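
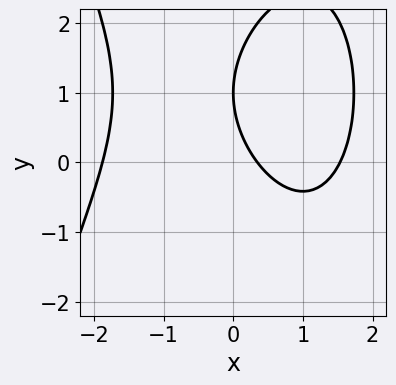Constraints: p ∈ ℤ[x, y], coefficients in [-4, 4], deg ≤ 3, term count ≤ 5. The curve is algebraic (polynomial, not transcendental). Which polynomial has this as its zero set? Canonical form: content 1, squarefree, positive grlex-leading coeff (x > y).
x^3 + y^2 - 3*x - 2*y + 1

(a) Degree: a generic line meets the curve in up to 3 points, so deg p = 3.
(b) Reading off the gridlines: it meets the y-axis at y = 1 (among the integer gridlines).
(c) Solving for integer coefficients yields p as stated.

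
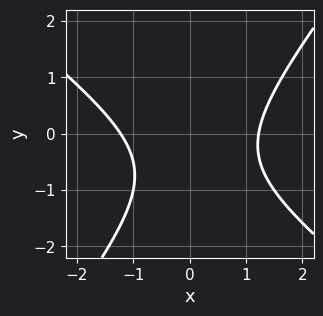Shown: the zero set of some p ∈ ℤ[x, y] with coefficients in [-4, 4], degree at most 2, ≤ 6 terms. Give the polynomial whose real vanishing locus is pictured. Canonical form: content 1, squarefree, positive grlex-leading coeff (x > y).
The degree is 2 — a generic line meets the curve in up to 2 points.
Reading off the gridlines: the curve avoids every integer y-axis point in the box.
Together with the visible shape, these determine p as stated.

2*x^2 + x*y - 2*y^2 - 2*y - 3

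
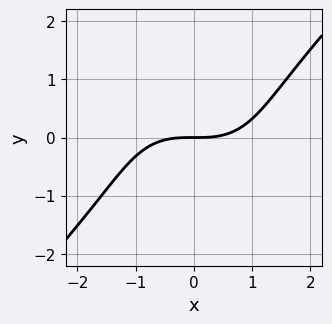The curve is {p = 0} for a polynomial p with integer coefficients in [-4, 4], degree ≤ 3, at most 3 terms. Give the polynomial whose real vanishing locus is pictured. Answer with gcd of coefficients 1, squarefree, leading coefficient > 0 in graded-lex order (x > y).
(a) Degree: the shape is more complex than any degree-2 curve, so deg p = 3.
(b) From the axis intercepts and sections: it meets the x-axis at x = 0 (among the integer gridlines); it crosses the y-axis at the gridline y = 0.
(c) Fitting integer coefficients to these (and the overall shape) gives p.

x^3 - y^3 - 3*y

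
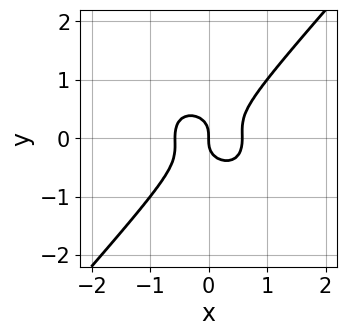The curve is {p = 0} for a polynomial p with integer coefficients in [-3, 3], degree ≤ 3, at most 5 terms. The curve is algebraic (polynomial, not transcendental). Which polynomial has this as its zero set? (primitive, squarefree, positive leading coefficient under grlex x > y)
First, the degree is 3 — a generic line meets the curve in up to 3 points.
Next, from the axis intercepts and sections: it meets the x-axis at x = 0 (among the integer gridlines); it crosses the y-axis at the gridline y = 0.
Finally, putting this together gives p.

3*x^3 + x*y^2 - 3*y^3 - x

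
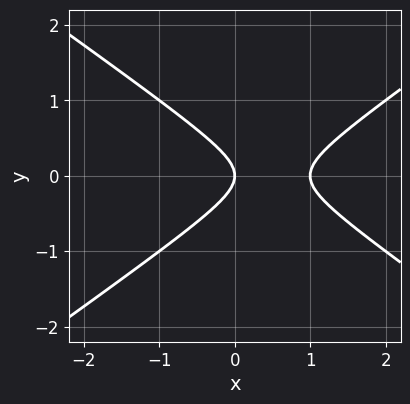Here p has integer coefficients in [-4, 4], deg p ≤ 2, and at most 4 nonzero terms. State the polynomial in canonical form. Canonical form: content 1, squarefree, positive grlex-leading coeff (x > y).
x^2 - 2*y^2 - x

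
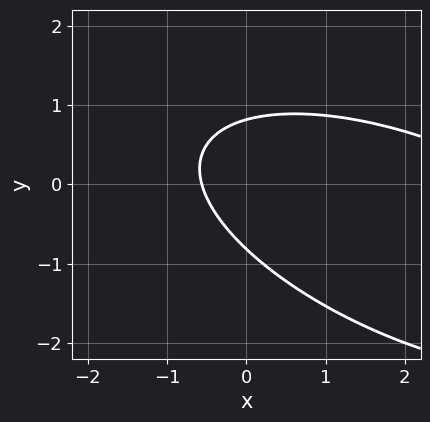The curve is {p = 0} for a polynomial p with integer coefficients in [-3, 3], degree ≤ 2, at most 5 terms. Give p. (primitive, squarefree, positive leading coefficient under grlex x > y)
x^2 + 2*x*y + 3*y^2 - 3*x - 2

First, deg p = 2.
Finally, the integer polynomial consistent with all of this is the stated p.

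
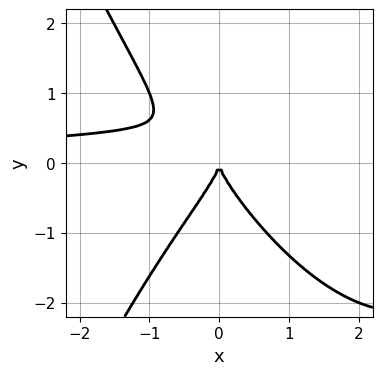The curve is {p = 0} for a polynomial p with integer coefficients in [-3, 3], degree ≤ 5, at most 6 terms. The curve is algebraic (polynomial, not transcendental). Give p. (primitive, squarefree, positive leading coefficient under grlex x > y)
The degree is 4 — a generic line meets the curve in up to 4 points.
Checking where it meets the axes: one x-axis crossing is at x = 0; it crosses the y-axis at the gridline y = 0.
Solving for integer coefficients yields p as stated.

x^3*y - 3*x^2*y + 2*y^3 + 2*x^2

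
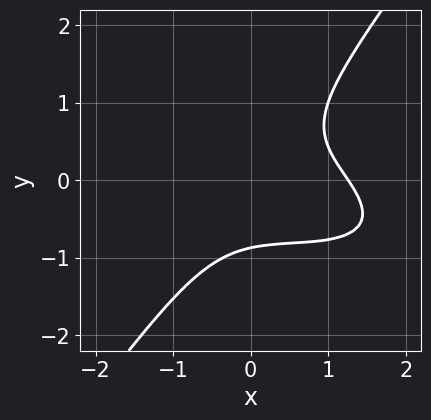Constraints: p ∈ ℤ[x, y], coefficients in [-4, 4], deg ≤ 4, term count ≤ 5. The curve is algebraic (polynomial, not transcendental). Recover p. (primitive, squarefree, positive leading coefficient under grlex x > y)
x^3 + 2*x^2*y + 2*x*y^2 - 3*y^3 - 2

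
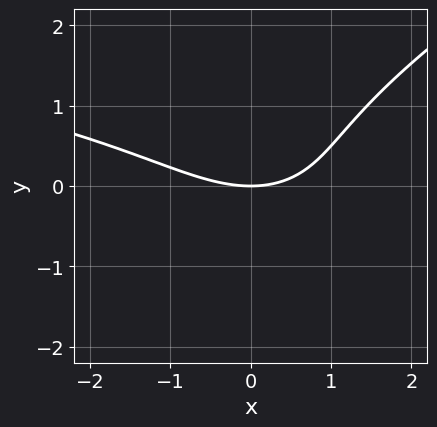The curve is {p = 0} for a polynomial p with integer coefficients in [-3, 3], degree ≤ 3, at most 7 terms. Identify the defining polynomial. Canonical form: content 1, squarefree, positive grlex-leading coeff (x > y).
(a) The degree is 3 — a generic line meets the curve in up to 3 points.
(b) From the visible intercepts: one x-axis crossing is at x = 0; it crosses the y-axis at the gridline y = 0.
(c) Solving for integer coefficients yields p as stated.

x*y^2 - 2*y^3 + x^2 + x*y - 3*y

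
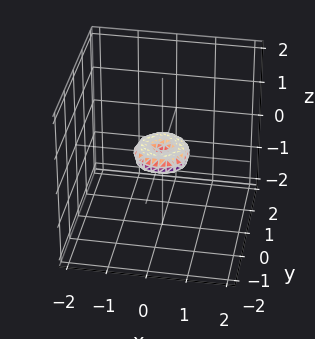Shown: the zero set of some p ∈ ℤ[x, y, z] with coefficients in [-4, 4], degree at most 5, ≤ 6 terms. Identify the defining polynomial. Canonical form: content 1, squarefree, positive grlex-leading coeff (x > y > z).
The degree is 4 — the shape is more complex than any degree-3 surface.
Symmetry: the z-axis is an axis of rotation, so x and y enter only as x² + y².
Reading off the gridlines: it crosses the x-axis at the gridline x = 0; it meets the z-axis at z = 0 (among the integer gridlines).
Assembling these constraints gives the stated polynomial.

2*x^4 + 4*x^2*y^2 + 2*y^4 - x^2 - y^2 + 2*z^2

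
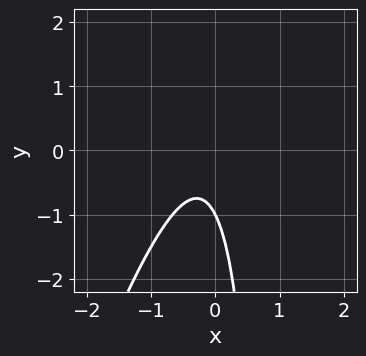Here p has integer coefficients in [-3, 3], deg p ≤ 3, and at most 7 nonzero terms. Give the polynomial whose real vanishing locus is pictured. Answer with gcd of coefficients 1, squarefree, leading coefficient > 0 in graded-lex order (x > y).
3*x^2 - x*y + x + y + 1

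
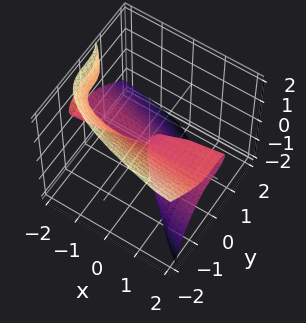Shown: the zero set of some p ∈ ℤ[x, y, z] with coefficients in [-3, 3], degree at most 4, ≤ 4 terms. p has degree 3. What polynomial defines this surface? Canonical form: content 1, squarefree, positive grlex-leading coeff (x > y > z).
3*x*z^2 + 3*y^3 + 2*z^3 - 2*x*z

(a) Degree: the shape is more complex than any degree-2 surface, so deg p = 3.
(b) Against the integer gridlines: it meets the z-axis at z = 0 (among the integer gridlines); one y-axis crossing is at y = 0; the visible x-axis segment lies entirely on the surface.
(c) These observations pin down the coefficients.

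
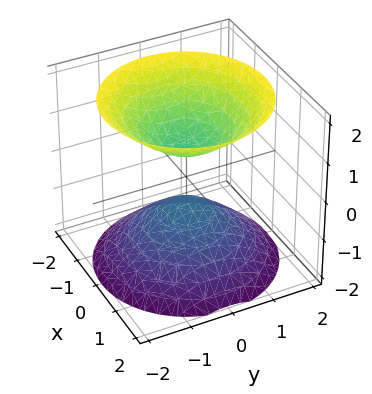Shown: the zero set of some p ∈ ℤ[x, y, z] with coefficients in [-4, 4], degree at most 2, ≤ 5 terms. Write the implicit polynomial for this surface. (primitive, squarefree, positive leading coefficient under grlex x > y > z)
2*x^2 + 2*y^2 - 2*z^2 + 1

First, there are 2 components. They look like related sheets of one shape, so recover p as a whole.
Next, the degree is 2 — no degree-1 surface has this shape.
Then, symmetry: the surface is invariant under rotation about z: p = q(x² + y², z).
Then, against the integer gridlines: the surface avoids every integer y-axis point in the box; a circular section at z = 2 has radius between 1 and 2.
Finally, these observations pin down the coefficients.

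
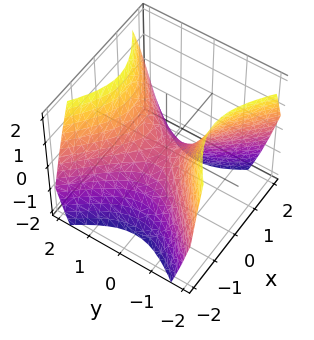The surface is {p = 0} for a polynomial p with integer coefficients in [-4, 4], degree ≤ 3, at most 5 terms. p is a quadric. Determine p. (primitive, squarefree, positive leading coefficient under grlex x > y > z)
x^2 - y^2 + z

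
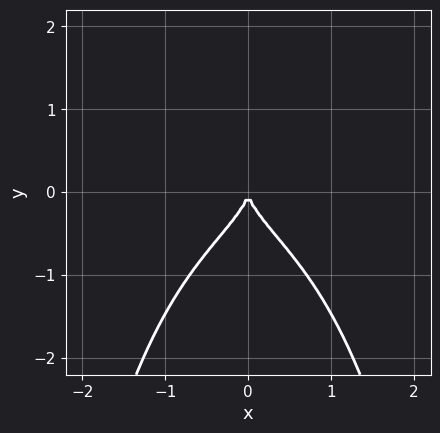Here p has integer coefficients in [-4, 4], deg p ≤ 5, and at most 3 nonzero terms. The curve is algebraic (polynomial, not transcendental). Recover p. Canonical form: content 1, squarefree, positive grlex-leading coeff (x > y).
(a) deg p = 4.
(b) Symmetries: it's symmetric under x → −x, forcing even powers of x.
(c) Reading off the gridlines: it meets the y-axis at y = 0 (among the integer gridlines); it meets the x-axis at x = 0 (among the integer gridlines).
(d) Solving for integer coefficients yields p as stated.

x^2*y^2 + y^3 + x^2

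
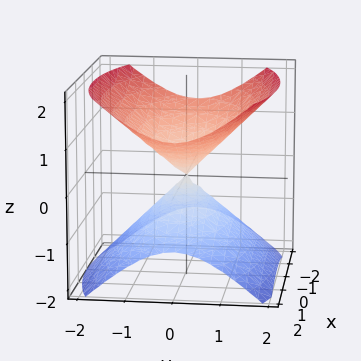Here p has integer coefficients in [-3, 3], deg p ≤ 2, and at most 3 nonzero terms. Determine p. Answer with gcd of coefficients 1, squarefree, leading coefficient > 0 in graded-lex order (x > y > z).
x^2 + 3*y^2 - 3*z^2

1. There are 2 components. They look like related sheets of one shape, so recover p as a whole.
2. Degree: two nappes meeting at a single point; a quadric, so deg p = 2.
3. Symmetries: mirror symmetry z ↦ −z ⇒ only even powers of z; mirror symmetry y ↦ −y ⇒ only even powers of y; the x ↦ −x reflection is a symmetry, so x appears only in even powers.
4. From the axis intercepts and sections: one y-axis crossing is at y = 0; it meets the x-axis at x = 0 (among the integer gridlines); one z-axis crossing is at z = 0.
5. These observations pin down the coefficients.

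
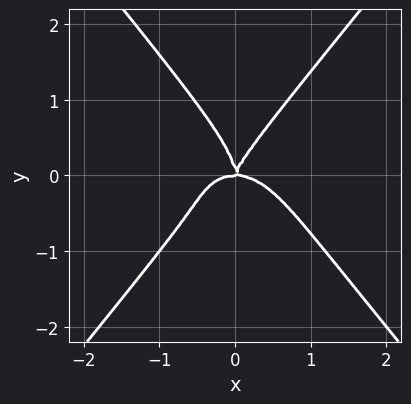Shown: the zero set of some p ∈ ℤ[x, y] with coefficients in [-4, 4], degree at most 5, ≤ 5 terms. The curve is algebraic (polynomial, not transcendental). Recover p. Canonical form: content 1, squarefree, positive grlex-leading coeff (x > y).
3*x^4 + x^2*y^2 - 2*y^4 + 3*x^2*y - x*y^2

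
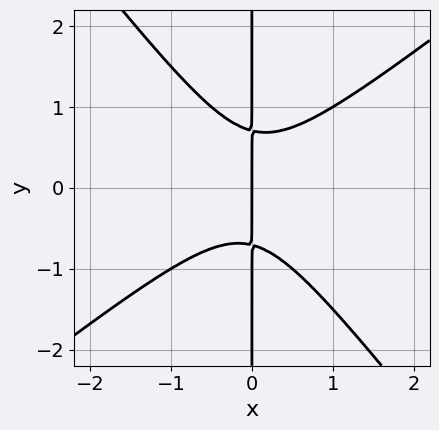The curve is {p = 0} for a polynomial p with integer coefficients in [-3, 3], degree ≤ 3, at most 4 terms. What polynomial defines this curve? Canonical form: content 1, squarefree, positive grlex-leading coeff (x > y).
2*x^3 - x^2*y - 2*x*y^2 + x

1. Degree: no degree-2 curve has this shape, so deg p = 3.
2. Reading off the gridlines: it crosses the x-axis at the gridline x = 0; the visible y-axis segment lies entirely on the curve.
3. Fitting integer coefficients to these (and the overall shape) gives p.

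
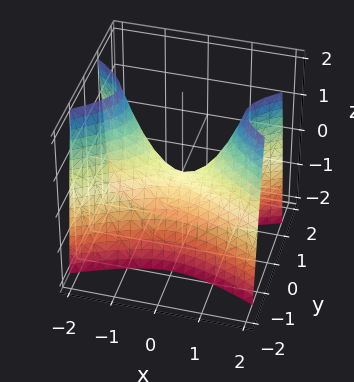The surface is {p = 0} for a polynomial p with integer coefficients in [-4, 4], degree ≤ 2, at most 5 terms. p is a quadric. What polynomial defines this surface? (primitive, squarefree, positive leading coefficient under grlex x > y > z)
First, deg p = 2. A hyperbolic paraboloid; a quadric.
Next, symmetries: mirror symmetry x ↦ −x ⇒ only even powers of x; the y ↦ −y reflection is a symmetry, so y appears only in even powers.
Next, observable constraints: one x-axis crossing is at x = 0; it meets the y-axis at y = 0 (among the integer gridlines); one z-axis crossing is at z = 0.
Finally, these observations pin down the coefficients.

x^2 - 3*y^2 - z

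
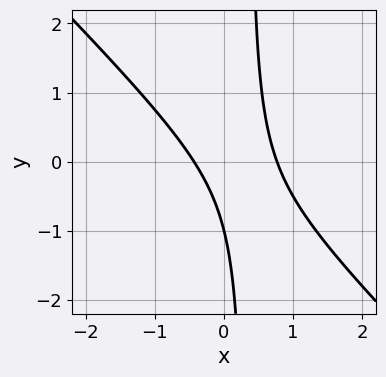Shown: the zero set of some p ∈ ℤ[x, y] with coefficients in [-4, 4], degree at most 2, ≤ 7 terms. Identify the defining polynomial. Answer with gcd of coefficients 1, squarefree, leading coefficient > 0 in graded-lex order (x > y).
1. Degree: the shape is more complex than any degree-1 curve, so deg p = 2.
2. Checking where it meets the axes: it crosses the y-axis at the gridline y = -1.
3. The integer polynomial consistent with all of this is the stated p.

3*x^2 + 3*x*y - x - y - 1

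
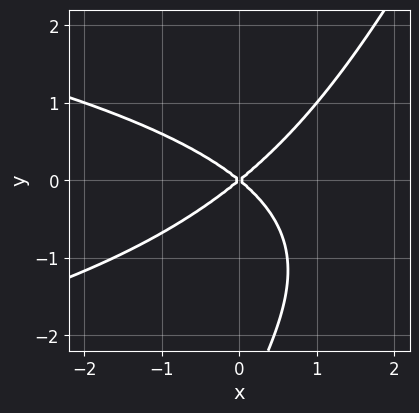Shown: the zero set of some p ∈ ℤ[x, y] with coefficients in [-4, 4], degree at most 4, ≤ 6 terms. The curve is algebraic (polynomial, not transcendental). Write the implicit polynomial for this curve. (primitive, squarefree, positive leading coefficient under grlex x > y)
1. The degree is 3 — no degree-2 curve has this shape.
2. From the axis intercepts and sections: one x-axis crossing is at x = 0; it meets the y-axis at y = 0 (among the integer gridlines).
3. The integer polynomial consistent with all of this is the stated p.

2*x*y^2 - y^3 + 2*x^2 - 3*y^2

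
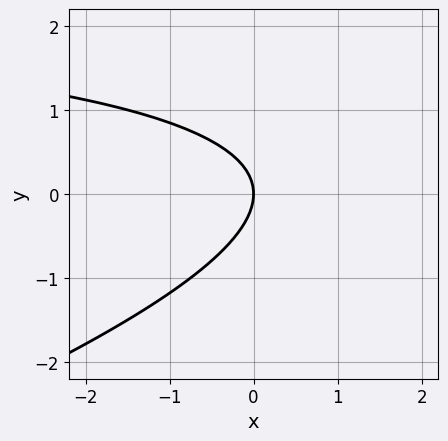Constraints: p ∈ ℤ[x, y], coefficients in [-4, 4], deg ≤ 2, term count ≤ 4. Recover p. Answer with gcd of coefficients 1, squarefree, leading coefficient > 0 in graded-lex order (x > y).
The degree is 2 — the shape is more complex than any degree-1 curve.
Against the integer gridlines: it crosses the x-axis at the gridline x = 0; it crosses the y-axis at the gridline y = 0.
These observations pin down the coefficients.

x*y - 3*y^2 - 3*x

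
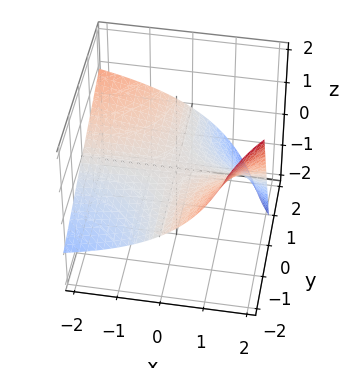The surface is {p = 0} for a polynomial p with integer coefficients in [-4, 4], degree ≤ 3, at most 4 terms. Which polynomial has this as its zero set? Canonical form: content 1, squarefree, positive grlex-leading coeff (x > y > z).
x*y - x*z + 3*z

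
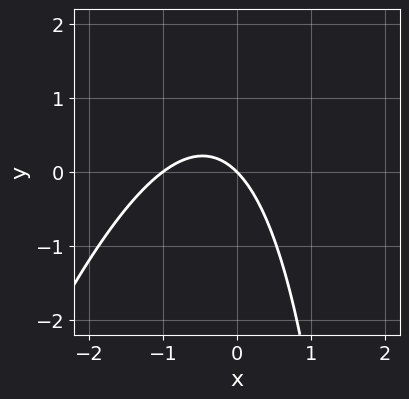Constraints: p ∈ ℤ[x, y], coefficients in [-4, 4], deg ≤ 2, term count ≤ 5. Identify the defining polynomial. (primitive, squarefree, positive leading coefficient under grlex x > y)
3*x^2 - x*y + 3*x + 3*y

1. Degree: the shape is more complex than any degree-1 curve, so deg p = 2.
2. From the visible intercepts: one y-axis crossing is at y = 0; the x-axis gridline crossings are at x ∈ {-1, 0}.
3. Assembling these constraints gives the stated polynomial.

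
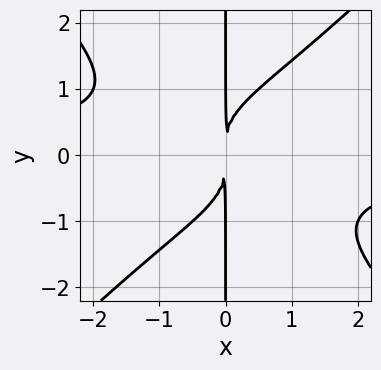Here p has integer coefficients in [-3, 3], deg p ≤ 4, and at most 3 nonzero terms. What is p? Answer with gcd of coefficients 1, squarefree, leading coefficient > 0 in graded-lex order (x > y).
2*x^3*y - 2*x*y^3 + 3*x^2

deg p = 4. The shape is more complex than any degree-3 curve.
Reading off the gridlines: every point of the y-axis in the box is on the curve.
The integer polynomial consistent with all of this is the stated p.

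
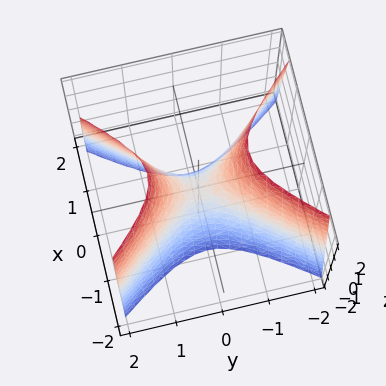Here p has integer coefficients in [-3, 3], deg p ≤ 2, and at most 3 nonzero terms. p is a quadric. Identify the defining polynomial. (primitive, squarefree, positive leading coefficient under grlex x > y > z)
Degree: a hyperbolic paraboloid; a quadric, so deg p = 2.
Symmetries: it's symmetric under y → −y, forcing even powers of y; the x ↦ −x reflection is a symmetry, so x appears only in even powers.
Against the integer gridlines: it meets the y-axis at y = 0 (among the integer gridlines); it crosses the x-axis at the gridline x = 0; it crosses the z-axis at the gridline z = 0.
The integer polynomial consistent with all of this is the stated p.

3*x^2 - 2*y^2 + z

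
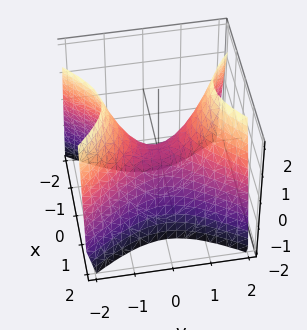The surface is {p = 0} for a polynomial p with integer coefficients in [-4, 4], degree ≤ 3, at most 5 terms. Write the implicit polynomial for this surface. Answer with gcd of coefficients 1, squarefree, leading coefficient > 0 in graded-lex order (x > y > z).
(a) The degree is 2 — a saddle surface; a quadric.
(b) Symmetries: the y ↦ −y reflection is a symmetry, so y appears only in even powers; it's symmetric under x → −x, forcing even powers of x.
(c) Checking where it meets the axes: one z-axis crossing is at z = 0; it meets the y-axis at y = 0 (among the integer gridlines); one x-axis crossing is at x = 0.
(d) Matching integer coefficients to the picture gives p.

3*x^2 - 2*y^2 + 2*z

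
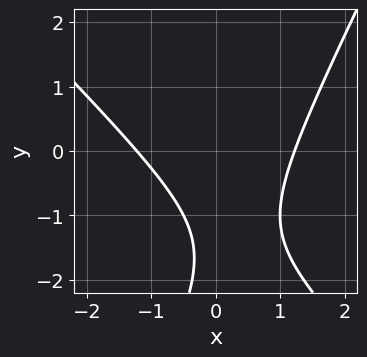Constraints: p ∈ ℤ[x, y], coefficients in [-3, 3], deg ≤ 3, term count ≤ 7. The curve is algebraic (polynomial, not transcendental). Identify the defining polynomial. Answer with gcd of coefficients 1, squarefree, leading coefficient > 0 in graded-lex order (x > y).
2*x^2 + x*y - y^2 - 3*y - 3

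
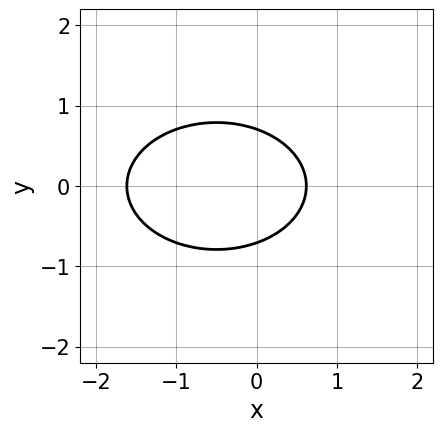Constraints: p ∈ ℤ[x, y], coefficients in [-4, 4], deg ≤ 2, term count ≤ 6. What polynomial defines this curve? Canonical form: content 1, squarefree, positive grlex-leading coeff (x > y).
x^2 + 2*y^2 + x - 1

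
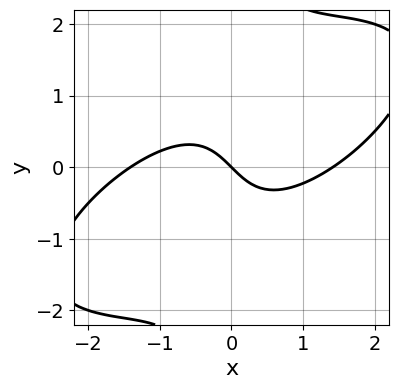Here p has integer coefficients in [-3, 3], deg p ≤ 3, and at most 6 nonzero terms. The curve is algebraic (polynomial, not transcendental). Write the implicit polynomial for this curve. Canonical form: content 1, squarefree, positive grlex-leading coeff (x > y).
x^3 - 2*x^2*y + 2*x*y^2 - 2*x - 2*y

The degree is 3 — a generic line meets the curve in up to 3 points.
From the axis intercepts and sections: it crosses the y-axis at the gridline y = 0; it crosses the x-axis at the gridline x = 0.
These observations pin down the coefficients.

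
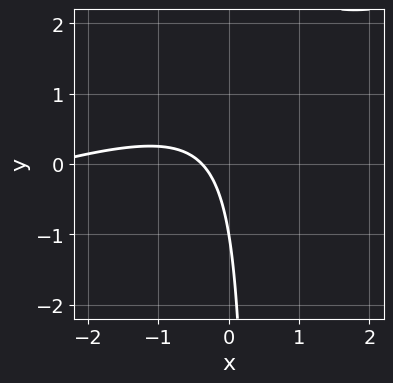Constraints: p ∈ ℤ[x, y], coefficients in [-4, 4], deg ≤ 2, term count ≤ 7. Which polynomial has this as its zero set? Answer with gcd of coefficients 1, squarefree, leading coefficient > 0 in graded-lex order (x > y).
The degree is 2 — the shape is more complex than any degree-1 curve.
Reading off the gridlines: one y-axis crossing is at y = -1.
Putting this together gives p.

x^2 - 3*x*y + 3*x + y + 1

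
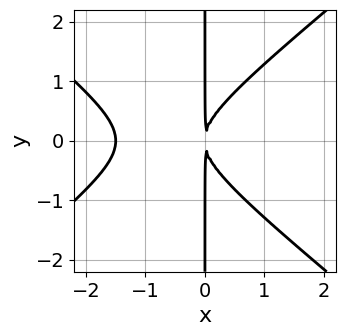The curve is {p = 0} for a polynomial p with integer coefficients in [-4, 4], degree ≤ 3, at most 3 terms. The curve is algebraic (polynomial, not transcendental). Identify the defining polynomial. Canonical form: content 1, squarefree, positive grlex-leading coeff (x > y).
First, the degree is 3 — a generic line meets the curve in up to 3 points.
Then, symmetries: mirror symmetry y ↦ −y ⇒ only even powers of y.
Then, observable constraints: the visible y-axis segment lies entirely on the curve.
Finally, putting this together gives p.

2*x^3 - 3*x*y^2 + 3*x^2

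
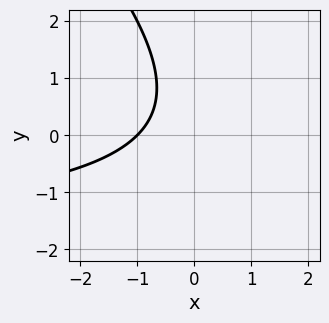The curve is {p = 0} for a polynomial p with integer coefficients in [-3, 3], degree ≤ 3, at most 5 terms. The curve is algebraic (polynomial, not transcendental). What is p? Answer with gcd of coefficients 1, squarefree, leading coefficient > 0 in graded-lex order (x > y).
1. Degree: the shape is more complex than any degree-1 curve, so deg p = 2.
2. Observable constraints: it misses every integer gridline on the y-axis; it crosses the x-axis at the gridline x = -1.
3. Assembling these constraints gives the stated polynomial.

x*y + y^2 + 2*x - y + 2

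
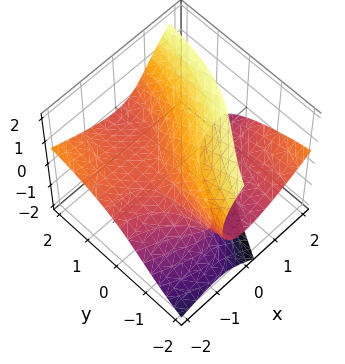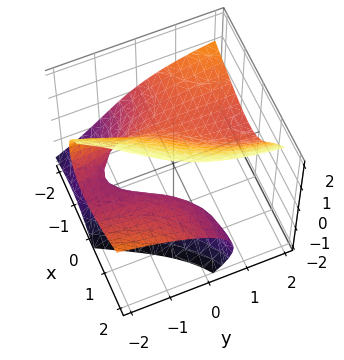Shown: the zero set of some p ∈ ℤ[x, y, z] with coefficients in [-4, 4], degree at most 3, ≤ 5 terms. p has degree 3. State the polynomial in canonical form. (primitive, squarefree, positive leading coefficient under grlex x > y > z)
x^2*y - z^3 + 3*x*z - 2*y*z + 1

First, degree: the shape is more complex than any degree-2 surface, so deg p = 3.
Next, against the integer gridlines: no y-intercept at any integer in the box; the surface avoids every integer x-axis point in the box.
Finally, the integer polynomial consistent with all of this is the stated p. Check: (0, 0, 1) on the z-axis lies on the surface, and p(0, 0, 1) = 0. ✓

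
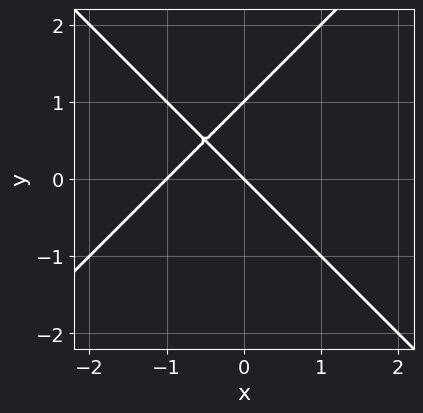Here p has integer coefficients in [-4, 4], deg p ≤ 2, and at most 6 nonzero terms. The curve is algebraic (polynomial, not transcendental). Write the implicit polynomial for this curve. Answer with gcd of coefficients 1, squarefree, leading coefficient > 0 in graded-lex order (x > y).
x^2 - y^2 + x + y

1. Degree: the shape is more complex than any degree-1 curve, so deg p = 2.
2. From the axis intercepts and sections: among the integer gridlines, it crosses the x-axis at x ∈ {-1, 0}; among the integer gridlines, it crosses the y-axis at y ∈ {0, 1}.
3. Solving for integer coefficients yields p as stated.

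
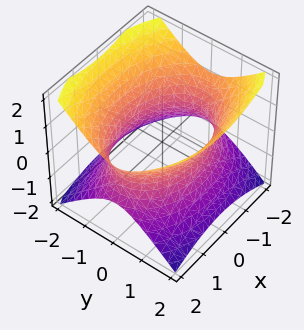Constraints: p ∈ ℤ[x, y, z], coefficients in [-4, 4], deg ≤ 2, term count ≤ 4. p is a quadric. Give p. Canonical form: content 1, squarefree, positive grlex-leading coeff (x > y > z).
x^2 + 2*y^2 - 2*z^2 - 3

First, deg p = 2. One connected sheet with a waist; a quadric.
Next, symmetries: the x ↦ −x reflection is a symmetry, so x appears only in even powers; mirror symmetry y ↦ −y ⇒ only even powers of y; it's symmetric under z → −z, forcing even powers of z.
Then, against the integer gridlines: the surface avoids every integer z-axis point in the box.
Finally, solving for integer coefficients yields p as stated.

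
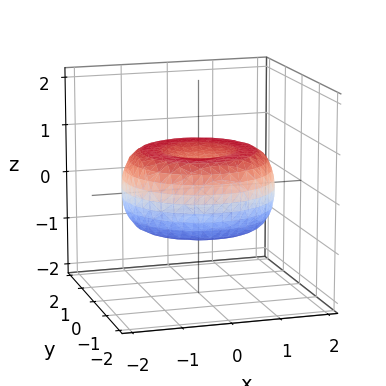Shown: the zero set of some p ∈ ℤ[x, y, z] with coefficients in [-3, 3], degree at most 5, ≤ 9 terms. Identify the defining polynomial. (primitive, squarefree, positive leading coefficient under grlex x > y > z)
deg p = 4.
By symmetry, every cross-section ⟂ z is a circle, so x, y appear only via x² + y².
From the axis intercepts and sections: a circular section at z = 0 has radius between 1 and 2.
Fitting integer coefficients to these (and the overall shape) gives p.

x^4 + 2*x^2*y^2 + y^4 - 2*x^2 - 2*y^2 + 3*z^2 - 1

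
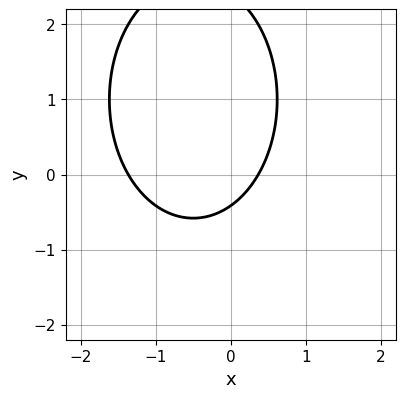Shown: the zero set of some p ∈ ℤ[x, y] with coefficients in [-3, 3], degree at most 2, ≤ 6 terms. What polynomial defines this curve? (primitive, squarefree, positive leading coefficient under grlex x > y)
2*x^2 + y^2 + 2*x - 2*y - 1

First, deg p = 2.
Finally, matching integer coefficients to the picture gives p.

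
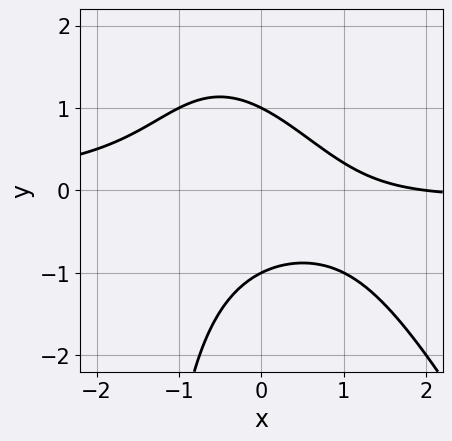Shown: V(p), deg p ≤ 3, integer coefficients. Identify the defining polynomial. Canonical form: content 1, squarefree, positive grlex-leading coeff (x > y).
2*x^2*y + x*y^2 + 2*y^2 + x - 2

1. deg p = 3. The shape is more complex than any degree-2 curve.
2. Reading off the gridlines: it crosses the x-axis at the gridline x = 2; among the integer gridlines, it crosses the y-axis at y ∈ {-1, 1}.
3. Assembling these constraints gives the stated polynomial.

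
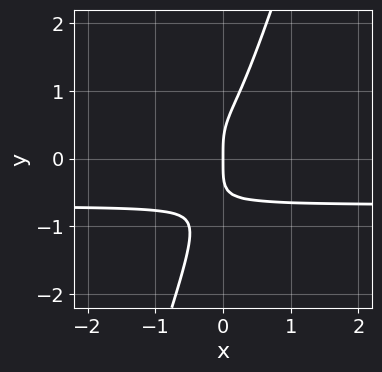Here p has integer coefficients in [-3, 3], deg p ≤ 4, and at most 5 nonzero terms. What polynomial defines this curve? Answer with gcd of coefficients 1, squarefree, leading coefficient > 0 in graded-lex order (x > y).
3*x*y^3 - y^4 + x

1. Degree: the shape is more complex than any degree-3 curve, so deg p = 4.
2. From the axis intercepts and sections: one y-axis crossing is at y = 0; it meets the x-axis at x = 0 (among the integer gridlines).
3. Putting this together gives p.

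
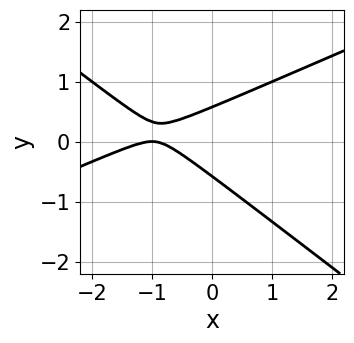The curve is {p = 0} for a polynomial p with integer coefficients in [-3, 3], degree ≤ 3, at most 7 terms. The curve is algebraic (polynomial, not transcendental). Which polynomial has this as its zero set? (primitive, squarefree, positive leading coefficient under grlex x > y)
1. deg p = 2.
2. Against the integer gridlines: it crosses the x-axis at the gridline x = -1.
3. Solving for integer coefficients yields p as stated.

x^2 - x*y - 3*y^2 + 2*x + 1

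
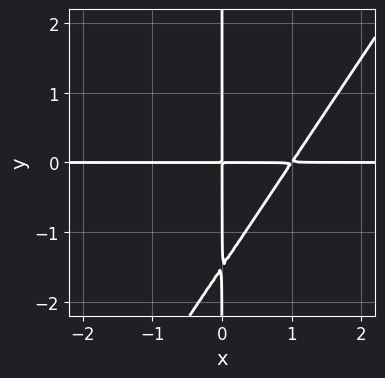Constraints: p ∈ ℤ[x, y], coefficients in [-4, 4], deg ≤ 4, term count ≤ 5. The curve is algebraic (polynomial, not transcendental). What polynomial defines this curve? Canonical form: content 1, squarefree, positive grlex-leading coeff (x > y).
3*x^2*y - 2*x*y^2 - 3*x*y

First, deg p = 3. The shape is more complex than any degree-2 curve.
Then, reading off the gridlines: every point of the x-axis in the box is on the curve; every point of the y-axis in the box is on the curve.
Finally, solving for integer coefficients yields p as stated.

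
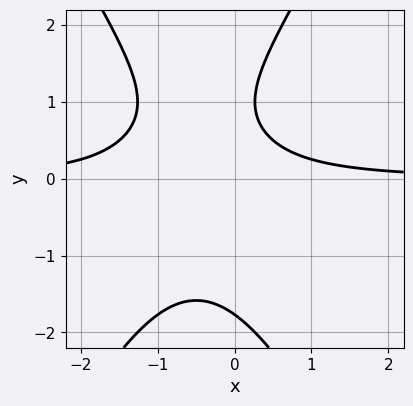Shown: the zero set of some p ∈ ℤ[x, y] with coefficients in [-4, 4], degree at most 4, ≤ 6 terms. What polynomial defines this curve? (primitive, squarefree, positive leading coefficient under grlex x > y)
1. The degree is 3 — the shape is more complex than any degree-2 curve.
2. Observable constraints: the curve avoids every integer x-axis point in the box.
3. Matching integer coefficients to the picture gives p.

3*x^2*y - y^3 + 3*x*y + 2*y - 2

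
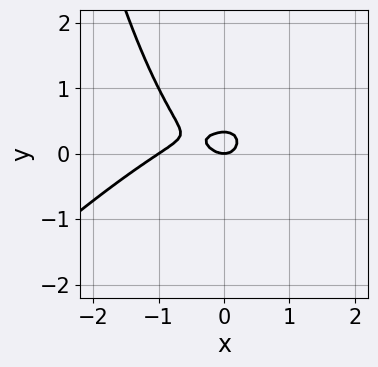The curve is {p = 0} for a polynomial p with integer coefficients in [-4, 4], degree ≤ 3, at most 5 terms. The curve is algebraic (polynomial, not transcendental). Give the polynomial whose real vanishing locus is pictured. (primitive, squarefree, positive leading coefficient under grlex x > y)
2*x^3 - 2*x^2*y + 2*x^2 + 3*y^2 - y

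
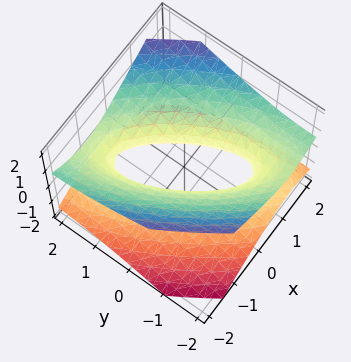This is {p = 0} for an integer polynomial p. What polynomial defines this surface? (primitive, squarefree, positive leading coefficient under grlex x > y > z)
First, the degree is 2 — no degree-1 surface has this shape.
Then, from the visible intercepts: it misses every integer gridline on the z-axis; the y-axis gridline crossings are at y ∈ {-1, 1}.
Finally, these observations pin down the coefficients.

2*x^2 + 2*x*y + y^2 - 3*z^2 - 1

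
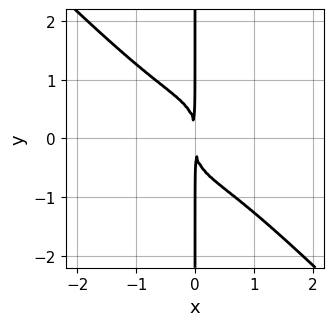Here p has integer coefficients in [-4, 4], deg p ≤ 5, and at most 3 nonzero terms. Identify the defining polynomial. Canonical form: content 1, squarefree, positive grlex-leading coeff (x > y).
x^4 + x*y^3 + x^2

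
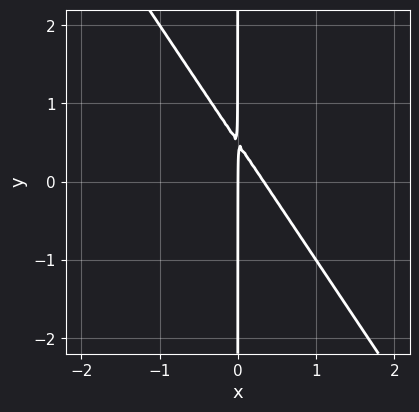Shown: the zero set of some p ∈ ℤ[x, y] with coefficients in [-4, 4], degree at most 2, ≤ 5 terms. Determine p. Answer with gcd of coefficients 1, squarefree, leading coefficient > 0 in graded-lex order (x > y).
3*x^2 + 2*x*y - x

1. deg p = 2.
2. From the visible intercepts: it meets the x-axis at x = 0 (among the integer gridlines); the visible y-axis segment lies entirely on the curve.
3. Matching integer coefficients to the picture gives p.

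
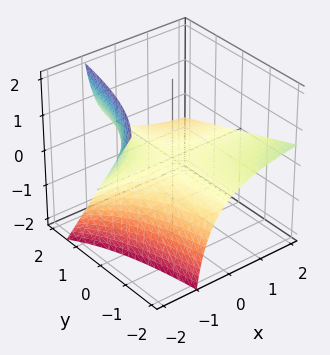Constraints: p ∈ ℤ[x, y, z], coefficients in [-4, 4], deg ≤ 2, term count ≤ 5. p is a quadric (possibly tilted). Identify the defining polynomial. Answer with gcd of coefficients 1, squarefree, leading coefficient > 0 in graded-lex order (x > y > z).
x*y + 2*x*z + 3*z

First, the degree is 2 — a generic line meets the surface in up to 2 points.
Next, reading off the gridlines: every point of the y-axis in the box is on the surface; the visible x-axis segment lies entirely on the surface; one z-axis crossing is at z = 0.
Finally, the integer polynomial consistent with all of this is the stated p.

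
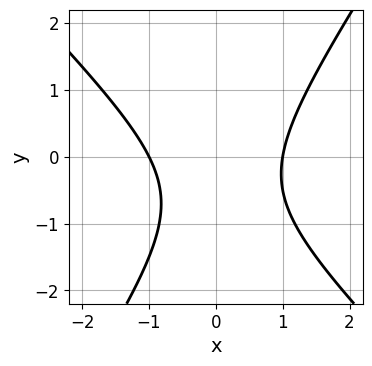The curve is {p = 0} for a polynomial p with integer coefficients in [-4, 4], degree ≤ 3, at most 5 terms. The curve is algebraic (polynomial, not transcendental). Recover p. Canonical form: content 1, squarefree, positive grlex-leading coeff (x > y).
3*x^2 + x*y - 2*y^2 - 2*y - 3

(a) deg p = 2. The shape is more complex than any degree-1 curve.
(b) Observable constraints: the x-axis gridline crossings are at x ∈ {-1, 1}; the curve avoids every integer y-axis point in the box.
(c) Together with the visible shape, these determine p as stated.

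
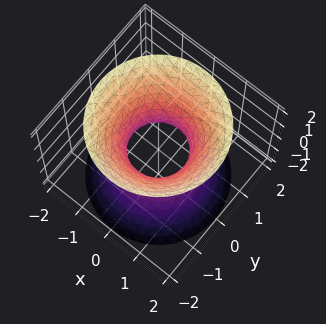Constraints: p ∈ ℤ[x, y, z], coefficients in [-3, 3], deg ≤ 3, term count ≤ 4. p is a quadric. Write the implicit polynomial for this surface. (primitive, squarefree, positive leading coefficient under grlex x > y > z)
Degree: one connected sheet with a waist; a quadric, so deg p = 2.
Symmetries: the z ↦ −z reflection is a symmetry, so z appears only in even powers; the surface is invariant under rotation about z: p = q(x² + y², z).
From the axis intercepts and sections: a circular section at z = 0 has radius between 0 and 1; no z-intercept at any integer in the box.
These observations pin down the coefficients.

3*x^2 + 3*y^2 - 2*z^2 - 2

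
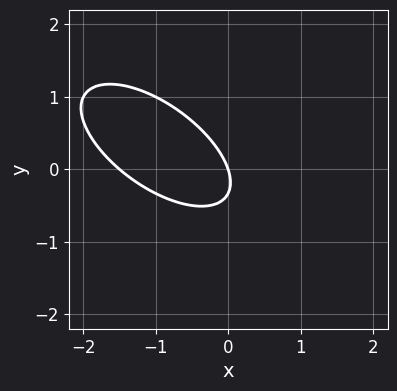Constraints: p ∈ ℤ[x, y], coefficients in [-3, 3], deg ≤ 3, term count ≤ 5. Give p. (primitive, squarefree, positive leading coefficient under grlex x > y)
The degree is 2 — a generic line meets the curve in up to 2 points.
Observable constraints: it meets the x-axis at x = 0 (among the integer gridlines); it meets the y-axis at y = 0 (among the integer gridlines).
Together with the visible shape, these determine p as stated.

2*x^2 + 3*x*y + 3*y^2 + 3*x + y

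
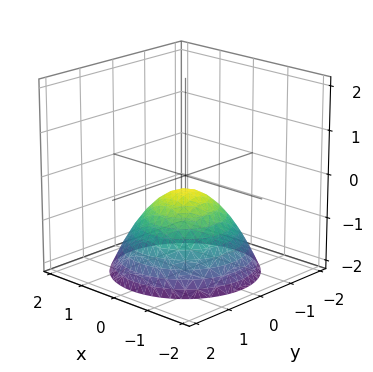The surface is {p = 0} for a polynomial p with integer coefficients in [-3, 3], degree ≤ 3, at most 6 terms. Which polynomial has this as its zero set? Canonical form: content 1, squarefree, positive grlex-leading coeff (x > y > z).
2*x^2 + 2*y^2 + 3*z + 1

(a) Degree: no degree-1 surface has this shape, so deg p = 2.
(b) Symmetries: the z-axis is an axis of rotation, so x and y enter only as x² + y².
(c) From the axis intercepts and sections: no x-intercept at any integer in the box; a circular section at z = -2 has radius between 1 and 2; it misses every integer gridline on the y-axis.
(d) Assembling these constraints gives the stated polynomial.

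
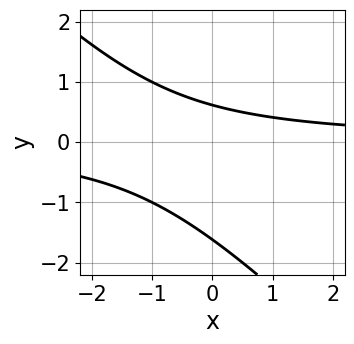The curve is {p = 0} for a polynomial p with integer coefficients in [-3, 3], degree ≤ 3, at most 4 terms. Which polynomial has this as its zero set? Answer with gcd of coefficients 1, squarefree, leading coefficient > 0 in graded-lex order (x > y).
x*y + y^2 + y - 1

First, the degree is 2 — no degree-1 curve has this shape.
Next, observable constraints: no x-intercept at any integer in the box.
Finally, solving for integer coefficients yields p as stated.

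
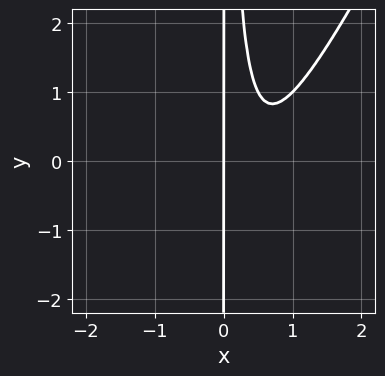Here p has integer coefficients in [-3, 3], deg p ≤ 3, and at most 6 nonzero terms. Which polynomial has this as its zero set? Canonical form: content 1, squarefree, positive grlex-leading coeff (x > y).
2*x^3 - x^2*y - 2*x^2 + x

1. deg p = 3.
2. From the axis intercepts and sections: it crosses the x-axis at the gridline x = 0; the visible y-axis segment lies entirely on the curve.
3. Putting this together gives p.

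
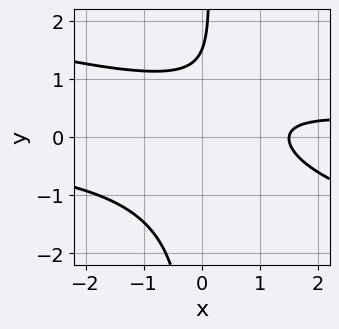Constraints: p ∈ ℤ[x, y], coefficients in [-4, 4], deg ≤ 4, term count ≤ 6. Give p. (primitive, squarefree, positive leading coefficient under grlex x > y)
x^2*y + 3*x*y^2 - 2*x - 2*y + 3

deg p = 3. No degree-2 curve has this shape.
Solving for integer coefficients yields p as stated.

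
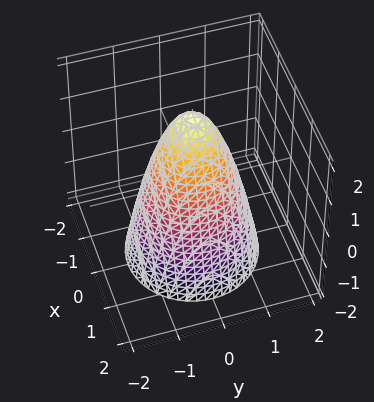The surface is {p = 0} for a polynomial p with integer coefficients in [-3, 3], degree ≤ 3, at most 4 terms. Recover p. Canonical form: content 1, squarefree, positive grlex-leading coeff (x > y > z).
(a) deg p = 2. No degree-1 surface has this shape.
(b) Symmetry: every cross-section ⟂ z is a circle, so x, y appear only via x² + y².
(c) Reading off the gridlines: it meets the z-axis at z = 2 (among the integer gridlines); the y-axis gridline crossings are at y ∈ {-1, 1}; a circular section at z = -2 has radius between 1 and 2.
(d) These observations pin down the coefficients. Check: (1, 0, 0) on the x-axis lies on the surface, and p(1, 0, 0) = 0. ✓

2*x^2 + 2*y^2 + z - 2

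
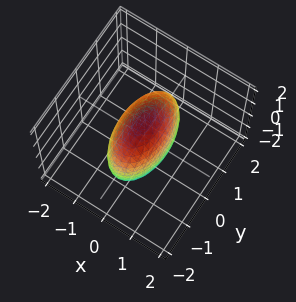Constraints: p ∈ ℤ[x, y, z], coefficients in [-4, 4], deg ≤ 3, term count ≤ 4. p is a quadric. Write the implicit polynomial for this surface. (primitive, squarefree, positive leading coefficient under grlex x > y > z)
1. Degree: bounded and convex; a quadric, so deg p = 2.
2. Symmetries: the z ↦ −z reflection is a symmetry, so z appears only in even powers; mirror symmetry y ↦ −y ⇒ only even powers of y; it's symmetric under x → −x, forcing even powers of x.
3. Assembling these constraints gives the stated polynomial.

3*x^2 + y^2 + z^2 - 2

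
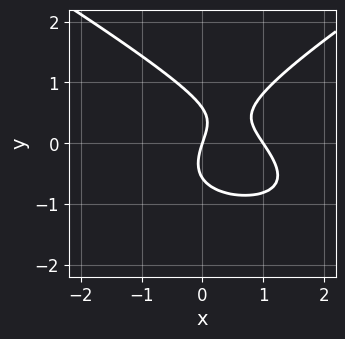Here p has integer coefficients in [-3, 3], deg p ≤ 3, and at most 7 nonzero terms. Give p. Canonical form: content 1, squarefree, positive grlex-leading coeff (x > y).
x^2*y - 3*y^3 + 3*x^2 - 3*x + y

1. deg p = 3. A generic line meets the curve in up to 3 points.
2. Against the integer gridlines: it meets the y-axis at y = 0 (among the integer gridlines); among the integer gridlines, it crosses the x-axis at x ∈ {0, 1}.
3. Together with the visible shape, these determine p as stated.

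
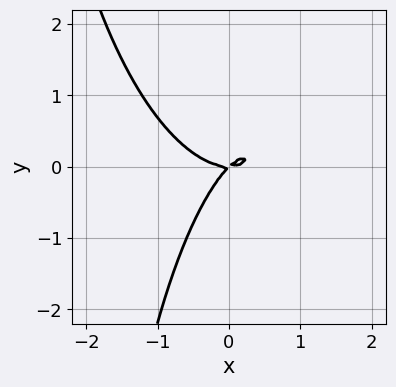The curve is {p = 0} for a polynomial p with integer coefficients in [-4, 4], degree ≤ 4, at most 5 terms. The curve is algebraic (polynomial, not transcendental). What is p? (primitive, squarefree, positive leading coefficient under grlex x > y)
3*x^3 + x*y^2 - 3*x*y + 3*y^2

First, deg p = 3.
Then, reading off the gridlines: one y-axis crossing is at y = 0; it crosses the x-axis at the gridline x = 0.
Finally, matching integer coefficients to the picture gives p.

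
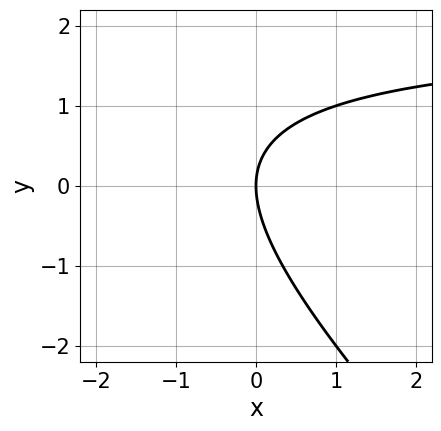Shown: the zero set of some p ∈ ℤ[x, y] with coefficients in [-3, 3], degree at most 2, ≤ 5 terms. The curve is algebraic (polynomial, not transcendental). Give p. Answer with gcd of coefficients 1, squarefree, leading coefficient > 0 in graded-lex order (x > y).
First, degree: no degree-1 curve has this shape, so deg p = 2.
Next, reading off the gridlines: it crosses the x-axis at the gridline x = 0; it meets the y-axis at y = 0 (among the integer gridlines).
Finally, matching integer coefficients to the picture gives p.

x*y + y^2 - 2*x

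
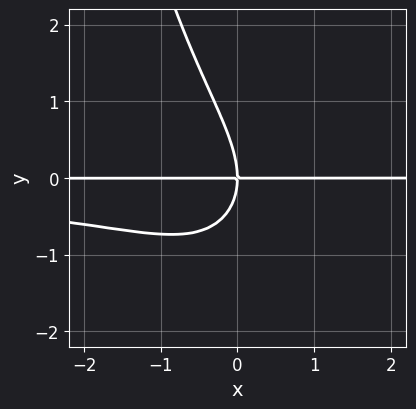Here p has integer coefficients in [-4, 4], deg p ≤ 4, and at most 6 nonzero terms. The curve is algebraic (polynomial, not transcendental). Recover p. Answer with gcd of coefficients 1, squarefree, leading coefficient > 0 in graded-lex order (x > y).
x^2*y^2 - x*y^2 - y^3 - 2*x*y

First, degree: the shape is more complex than any degree-3 curve, so deg p = 4.
Then, checking where it meets the axes: it crosses the y-axis at the gridline y = 0; the visible x-axis segment lies entirely on the curve.
Finally, solving for integer coefficients yields p as stated.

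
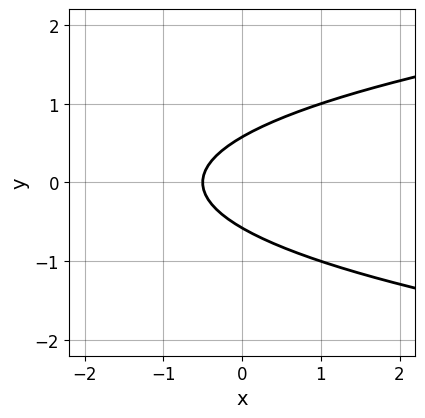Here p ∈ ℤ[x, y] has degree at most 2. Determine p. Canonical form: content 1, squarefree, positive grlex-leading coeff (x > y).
3*y^2 - 2*x - 1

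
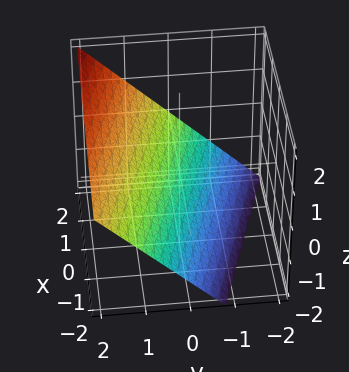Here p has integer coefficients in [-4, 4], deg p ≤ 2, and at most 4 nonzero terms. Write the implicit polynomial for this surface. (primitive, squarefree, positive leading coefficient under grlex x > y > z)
1. The degree is 1 — the surface is flat (a plane).
2. Checking where it meets the axes: one x-axis crossing is at x = 2.
3. Putting this together gives p.

x + 3*y - 3*z - 2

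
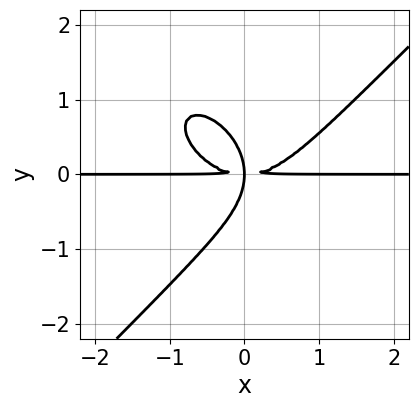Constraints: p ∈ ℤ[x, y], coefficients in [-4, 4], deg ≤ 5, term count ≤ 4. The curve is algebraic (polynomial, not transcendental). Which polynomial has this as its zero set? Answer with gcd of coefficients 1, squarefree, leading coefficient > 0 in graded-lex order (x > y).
(a) The degree is 4 — the shape is more complex than any degree-3 curve.
(b) Checking where it meets the axes: every point of the x-axis in the box is on the curve.
(c) Solving for integer coefficients yields p as stated.

2*x^3*y - 2*y^4 - 3*x*y^2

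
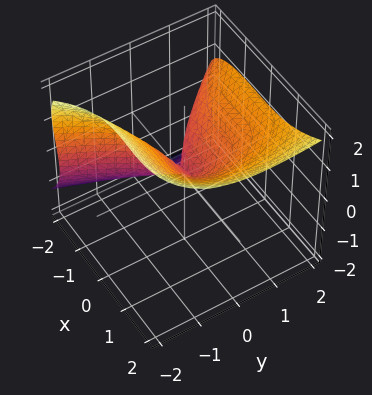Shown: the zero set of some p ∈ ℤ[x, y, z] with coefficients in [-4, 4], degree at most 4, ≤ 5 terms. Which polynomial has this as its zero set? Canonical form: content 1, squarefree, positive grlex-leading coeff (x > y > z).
The degree is 3 — a generic line meets the surface in up to 3 points.
Reading off the gridlines: one x-axis crossing is at x = 0; it meets the z-axis at z = 0 (among the integer gridlines).
Putting this together gives p.

2*x^3 + x^2*y - 3*y*z^2 - 3*z^3 + 3*y^2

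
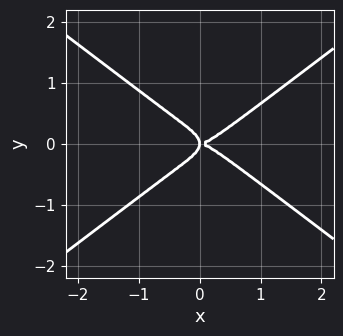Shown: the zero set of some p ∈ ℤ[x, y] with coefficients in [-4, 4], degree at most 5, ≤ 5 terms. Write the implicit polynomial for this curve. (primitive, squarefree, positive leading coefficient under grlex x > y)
x^4 - 3*y^4 - x*y^2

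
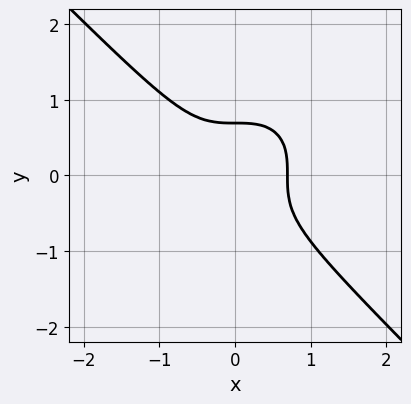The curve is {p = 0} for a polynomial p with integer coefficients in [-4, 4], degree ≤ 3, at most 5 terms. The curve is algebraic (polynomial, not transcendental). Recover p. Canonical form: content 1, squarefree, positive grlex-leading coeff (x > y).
3*x^3 + 3*y^3 - 1

1. Degree: the shape is more complex than any degree-2 curve, so deg p = 3.
2. Putting this together gives p.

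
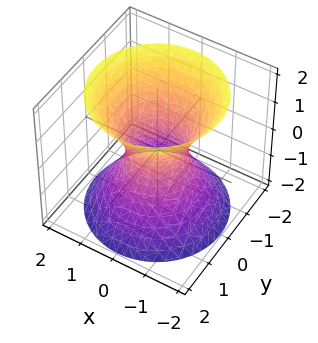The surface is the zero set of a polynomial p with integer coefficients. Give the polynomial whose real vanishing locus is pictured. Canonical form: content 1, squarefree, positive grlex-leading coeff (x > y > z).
3*x^2 + 3*y^2 - 2*z^2 - 2

First, the degree is 2 — the shape is more complex than any degree-1 surface.
Then, symmetries: every cross-section ⟂ z is a circle, so x, y appear only via x² + y².
Next, from the visible intercepts: no z-intercept at any integer in the box; a circular section at z = -1 has radius between 1 and 2.
Finally, fitting integer coefficients to these (and the overall shape) gives p.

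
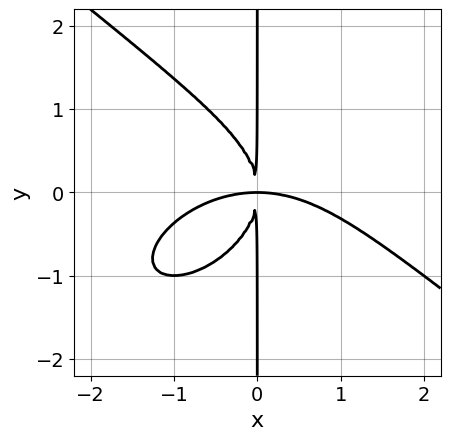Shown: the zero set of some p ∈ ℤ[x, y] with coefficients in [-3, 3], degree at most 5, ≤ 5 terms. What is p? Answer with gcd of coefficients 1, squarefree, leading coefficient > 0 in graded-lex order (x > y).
x^4 + 2*x*y^3 + 3*x^2*y

(a) The degree is 4 — no degree-3 curve has this shape.
(b) Observable constraints: every point of the y-axis in the box is on the curve.
(c) Solving for integer coefficients yields p as stated.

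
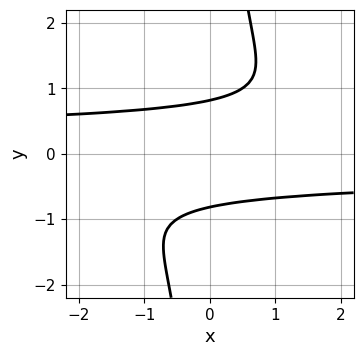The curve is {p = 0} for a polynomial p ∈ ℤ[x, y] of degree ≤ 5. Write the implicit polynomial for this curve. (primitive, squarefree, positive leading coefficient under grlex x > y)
deg p = 4.
Reading off the gridlines: it misses every integer gridline on the x-axis.
Matching integer coefficients to the picture gives p.

2*x*y^3 - 3*y^2 + 2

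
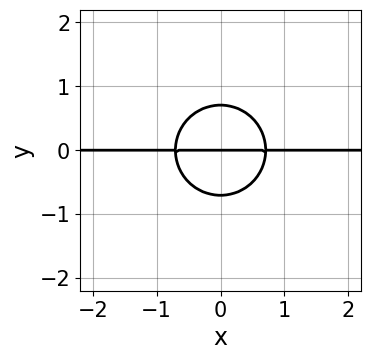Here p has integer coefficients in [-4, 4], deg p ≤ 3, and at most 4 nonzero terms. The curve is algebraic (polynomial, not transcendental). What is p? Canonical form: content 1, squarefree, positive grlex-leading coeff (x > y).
2*x^2*y + 2*y^3 - y

First, deg p = 3. A generic line meets the curve in up to 3 points.
Next, symmetries: it's symmetric under x → −x, forcing even powers of x.
Then, checking where it meets the axes: it crosses the y-axis at the gridline y = 0; every point of the x-axis in the box is on the curve.
Finally, the integer polynomial consistent with all of this is the stated p.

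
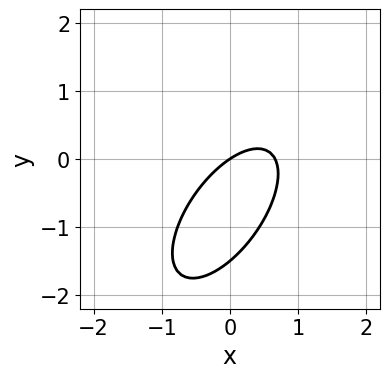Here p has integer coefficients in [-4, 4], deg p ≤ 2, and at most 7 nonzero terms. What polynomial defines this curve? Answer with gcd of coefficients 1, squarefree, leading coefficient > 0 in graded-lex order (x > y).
deg p = 2.
From the visible intercepts: it meets the x-axis at x = 0 (among the integer gridlines); it meets the y-axis at y = 0 (among the integer gridlines).
These observations pin down the coefficients.

3*x^2 - 3*x*y + 2*y^2 - 2*x + 3*y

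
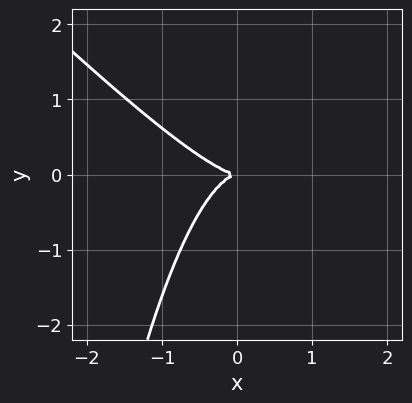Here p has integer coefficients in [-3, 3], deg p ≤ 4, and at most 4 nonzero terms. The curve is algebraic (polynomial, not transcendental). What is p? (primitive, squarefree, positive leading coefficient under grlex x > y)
The degree is 3 — the shape is more complex than any degree-2 curve.
From the axis intercepts and sections: one y-axis crossing is at y = 0; it crosses the x-axis at the gridline x = 0.
The integer polynomial consistent with all of this is the stated p.

x^3 + x^2*y + y^2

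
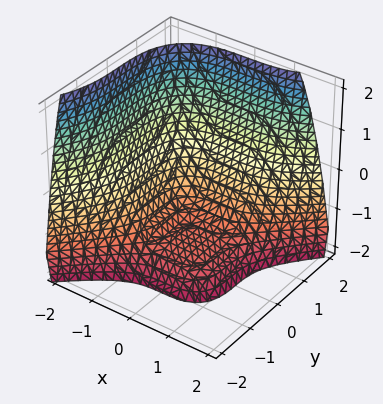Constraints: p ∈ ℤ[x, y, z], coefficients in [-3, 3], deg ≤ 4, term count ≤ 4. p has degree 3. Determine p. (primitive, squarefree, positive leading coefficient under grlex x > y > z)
x^3 - y^3 + 2*z + 3

First, the degree is 3 — a generic line meets the surface in up to 3 points.
Finally, solving for integer coefficients yields p as stated.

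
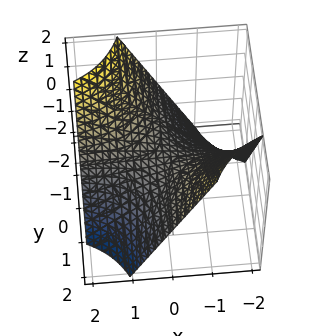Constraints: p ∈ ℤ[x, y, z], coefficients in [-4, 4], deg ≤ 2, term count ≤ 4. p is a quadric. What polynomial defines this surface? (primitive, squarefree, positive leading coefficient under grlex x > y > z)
(a) Degree: a hyperbolic paraboloid; a quadric, so deg p = 2.
(b) From the visible intercepts: every point of the x-axis in the box is on the surface; it crosses the z-axis at the gridline z = 0; the visible y-axis segment lies entirely on the surface.
(c) Putting this together gives p.

x*y + z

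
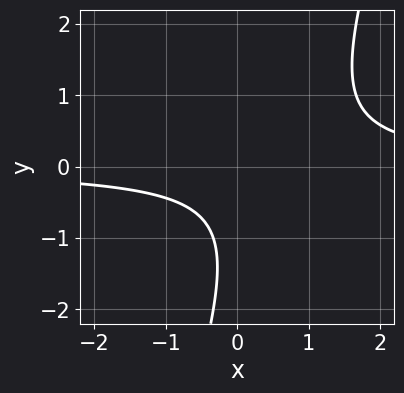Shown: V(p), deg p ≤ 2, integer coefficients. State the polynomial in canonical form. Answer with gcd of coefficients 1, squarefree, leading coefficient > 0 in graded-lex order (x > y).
(a) Degree: a generic line meets the curve in up to 2 points, so deg p = 2.
(b) Against the integer gridlines: no x-intercept at any integer in the box; the curve avoids every integer y-axis point in the box.
(c) Matching integer coefficients to the picture gives p.

3*x*y - y^2 - 2*y - 2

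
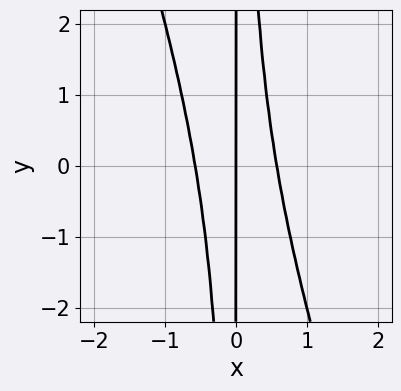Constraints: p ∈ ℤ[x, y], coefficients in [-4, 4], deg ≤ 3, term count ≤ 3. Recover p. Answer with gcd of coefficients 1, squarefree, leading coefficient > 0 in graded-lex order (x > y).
3*x^3 + x^2*y - x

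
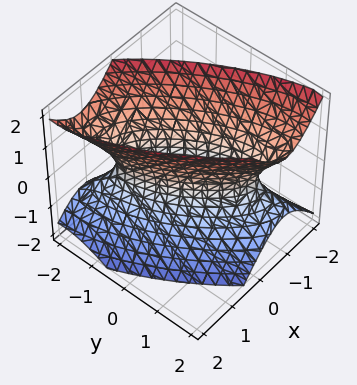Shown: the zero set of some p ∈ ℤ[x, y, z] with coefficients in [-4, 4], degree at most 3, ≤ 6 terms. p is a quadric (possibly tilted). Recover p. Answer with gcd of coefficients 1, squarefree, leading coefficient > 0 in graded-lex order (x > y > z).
2*x^2 + 2*x*y + y^2 - z^2 - 1

1. deg p = 2. No degree-1 surface has this shape.
2. Observable constraints: the y-axis gridline crossings are at y ∈ {-1, 1}; no z-intercept at any integer in the box.
3. Putting this together gives p.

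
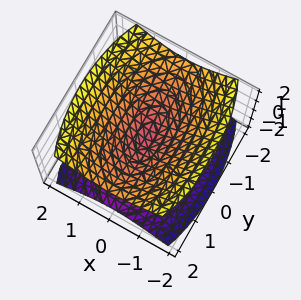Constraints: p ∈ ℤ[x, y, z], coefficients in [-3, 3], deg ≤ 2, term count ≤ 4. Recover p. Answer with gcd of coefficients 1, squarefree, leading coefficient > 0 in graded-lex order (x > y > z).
3*x^2 + y^2 - 3*z^2

I count 2 distinct pieces. They look like related sheets of one shape, so recover p as a whole.
The degree is 2 — two nappes meeting at a single point; a quadric.
Symmetries: the z ↦ −z reflection is a symmetry, so z appears only in even powers; the y ↦ −y reflection is a symmetry, so y appears only in even powers; it's symmetric under x → −x, forcing even powers of x.
Checking where it meets the axes: one y-axis crossing is at y = 0; it crosses the z-axis at the gridline z = 0.
These observations pin down the coefficients.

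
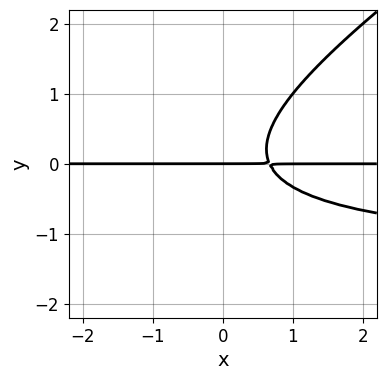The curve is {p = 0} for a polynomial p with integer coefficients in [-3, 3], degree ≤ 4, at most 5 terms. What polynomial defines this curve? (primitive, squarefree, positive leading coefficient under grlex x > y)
2*x*y^2 - 3*y^3 + 3*x*y - 2*y

(a) deg p = 3. No degree-2 curve has this shape.
(b) Reading off the gridlines: every point of the x-axis in the box is on the curve; one y-axis crossing is at y = 0.
(c) Fitting integer coefficients to these (and the overall shape) gives p.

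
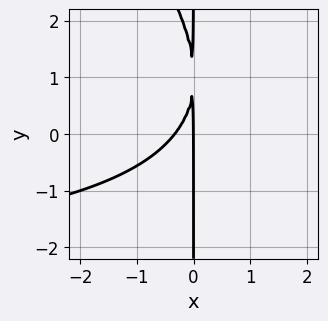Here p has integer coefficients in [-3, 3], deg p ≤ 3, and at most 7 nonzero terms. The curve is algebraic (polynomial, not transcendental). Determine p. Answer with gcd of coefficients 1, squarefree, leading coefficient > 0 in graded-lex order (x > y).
x^2*y + x*y^2 + 3*x^2 - 2*x*y + x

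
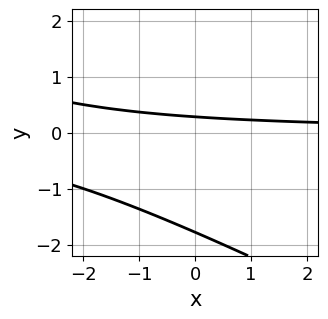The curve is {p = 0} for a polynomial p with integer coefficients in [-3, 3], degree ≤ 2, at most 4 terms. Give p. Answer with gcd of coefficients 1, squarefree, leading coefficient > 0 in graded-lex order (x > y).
x*y + 2*y^2 + 3*y - 1

(a) deg p = 2. A generic line meets the curve in up to 2 points.
(b) Checking where it meets the axes: no x-intercept at any integer in the box.
(c) Solving for integer coefficients yields p as stated.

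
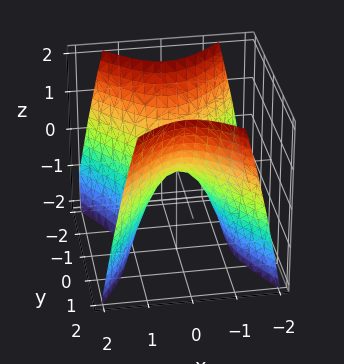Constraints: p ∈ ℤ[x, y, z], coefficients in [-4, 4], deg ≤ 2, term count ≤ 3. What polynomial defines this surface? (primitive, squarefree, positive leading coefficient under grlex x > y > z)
Degree: a hyperbolic paraboloid; a quadric, so deg p = 2.
Symmetries: the x ↦ −x reflection is a symmetry, so x appears only in even powers; it's symmetric under y → −y, forcing even powers of y.
Reading off the gridlines: it crosses the y-axis at the gridline y = 0; it crosses the z-axis at the gridline z = 0; one x-axis crossing is at x = 0.
Matching integer coefficients to the picture gives p.

3*x^2 - 2*y^2 + 2*z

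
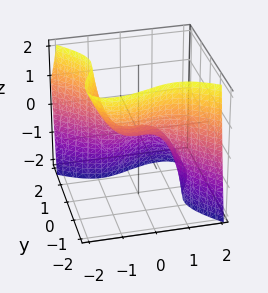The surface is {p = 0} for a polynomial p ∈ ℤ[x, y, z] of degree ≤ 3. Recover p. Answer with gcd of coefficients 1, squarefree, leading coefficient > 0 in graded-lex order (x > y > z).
(a) The degree is 3 — a generic line meets the surface in up to 3 points.
(b) From the visible intercepts: one y-axis crossing is at y = 0; it meets the x-axis at x = 0 (among the integer gridlines); one z-axis crossing is at z = 0.
(c) These observations pin down the coefficients.

2*x^3 + 2*x*y*z + 3*y^3 + 3*z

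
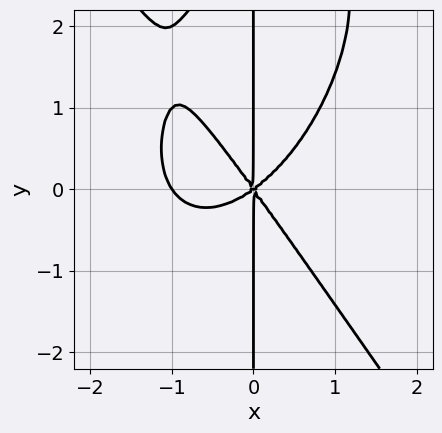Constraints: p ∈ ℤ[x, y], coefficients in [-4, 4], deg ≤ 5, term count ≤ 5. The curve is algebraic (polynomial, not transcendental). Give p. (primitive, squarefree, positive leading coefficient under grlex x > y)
1. The degree is 4 — no degree-3 curve has this shape.
2. Reading off the gridlines: the visible y-axis segment lies entirely on the curve; the x-axis gridline crossings are at x ∈ {-1, 0}.
3. These observations pin down the coefficients.

3*x^4 + x*y^3 + 3*x^3 - 2*x^2*y - 3*x*y^2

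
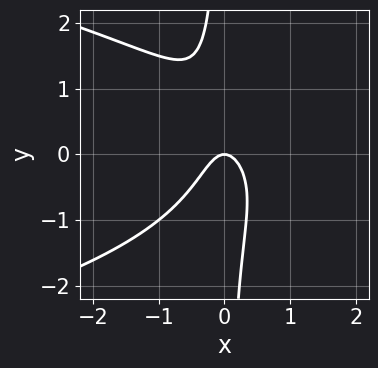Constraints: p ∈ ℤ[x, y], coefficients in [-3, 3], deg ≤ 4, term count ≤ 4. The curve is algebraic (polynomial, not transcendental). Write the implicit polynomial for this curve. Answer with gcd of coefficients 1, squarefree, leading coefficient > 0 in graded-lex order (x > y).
2*x*y^2 + 3*x^2 + y

First, the degree is 3 — no degree-2 curve has this shape.
Then, observable constraints: it meets the y-axis at y = 0 (among the integer gridlines); it crosses the x-axis at the gridline x = 0.
Finally, putting this together gives p.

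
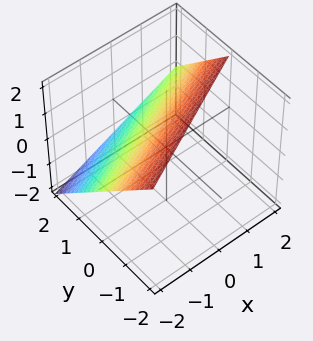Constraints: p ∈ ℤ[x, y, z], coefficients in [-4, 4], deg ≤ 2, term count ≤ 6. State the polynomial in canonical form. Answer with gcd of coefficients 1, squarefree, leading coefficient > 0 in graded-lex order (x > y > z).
deg p = 1. The surface is flat (a plane).
Reading off the gridlines: one y-axis crossing is at y = 1; it meets the x-axis at x = -2 (among the integer gridlines); it meets the z-axis at z = 1 (among the integer gridlines).
These observations pin down the coefficients.

x - 2*y - 2*z + 2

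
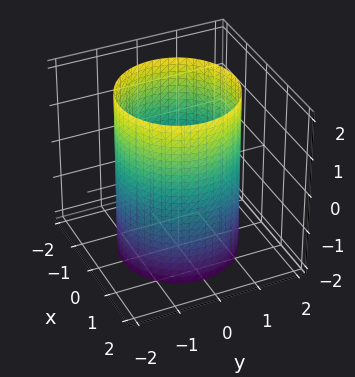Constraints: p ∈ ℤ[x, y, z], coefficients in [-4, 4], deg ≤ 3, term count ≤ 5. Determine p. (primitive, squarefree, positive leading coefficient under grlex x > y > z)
x^2 + y^2 - 2

(a) deg p = 2. Constant cross-section along one axis; a quadric.
(b) Symmetries: it's symmetric under z → −z, forcing even powers of z; the z-axis is an axis of rotation, so x and y enter only as x² + y².
(c) From the visible intercepts: a circular section at z = 2 has radius between 1 and 2; the surface avoids every integer z-axis point in the box.
(d) Putting this together gives p.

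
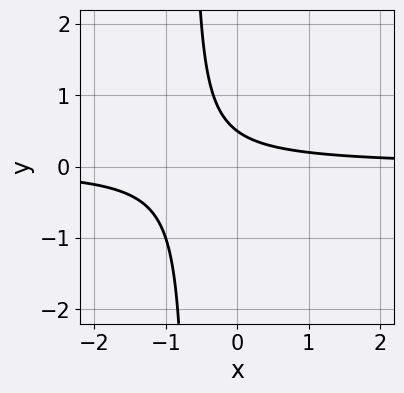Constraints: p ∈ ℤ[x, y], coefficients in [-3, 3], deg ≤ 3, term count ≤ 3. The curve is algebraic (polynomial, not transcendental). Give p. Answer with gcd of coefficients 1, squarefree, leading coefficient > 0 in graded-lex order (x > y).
1. The degree is 2 — the shape is more complex than any degree-1 curve.
2. Observable constraints: it misses every integer gridline on the x-axis.
3. The integer polynomial consistent with all of this is the stated p.

3*x*y + 2*y - 1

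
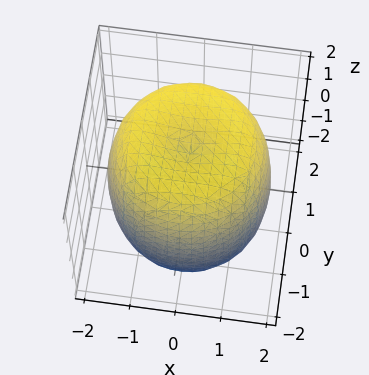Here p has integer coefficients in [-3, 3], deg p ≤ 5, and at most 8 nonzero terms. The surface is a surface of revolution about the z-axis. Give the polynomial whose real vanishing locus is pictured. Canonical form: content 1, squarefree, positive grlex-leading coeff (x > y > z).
x^4 + 2*x^2*y^2 + y^4 - 2*x^2 - 2*y^2 + z^2 - 3

1. Degree: the shape is more complex than any degree-3 surface, so deg p = 4.
2. Symmetries: every cross-section ⟂ z is a circle, so x, y appear only via x² + y².
3. From the visible intercepts: a circular section at z = 2 has radius exactly 1.
4. Assembling these constraints gives the stated polynomial.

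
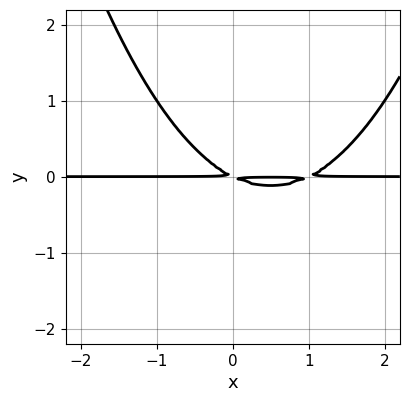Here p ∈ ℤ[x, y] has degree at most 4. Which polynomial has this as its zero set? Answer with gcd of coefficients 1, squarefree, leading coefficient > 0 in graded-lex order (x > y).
x^2*y - x*y - 2*y^2

Degree: the shape is more complex than any degree-2 curve, so deg p = 3.
From the visible intercepts: every point of the x-axis in the box is on the curve.
Matching integer coefficients to the picture gives p.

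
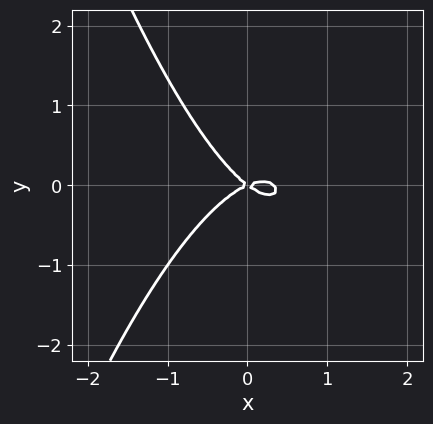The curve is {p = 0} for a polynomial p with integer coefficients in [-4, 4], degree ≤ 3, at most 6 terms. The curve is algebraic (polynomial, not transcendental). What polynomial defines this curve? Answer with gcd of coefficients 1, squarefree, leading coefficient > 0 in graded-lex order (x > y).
Degree: the shape is more complex than any degree-2 curve, so deg p = 3.
From the axis intercepts and sections: one x-axis crossing is at x = 0; it meets the y-axis at y = 0 (among the integer gridlines).
Together with the visible shape, these determine p as stated.

3*x^3 - x^2 + x*y + 3*y^2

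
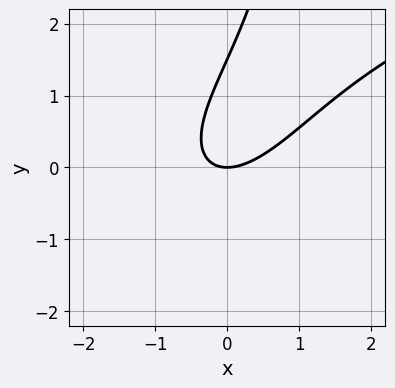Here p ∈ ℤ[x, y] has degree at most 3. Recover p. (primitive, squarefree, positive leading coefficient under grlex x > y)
x*y^2 - 3*x^2 + 3*x*y - 2*y^2 + 3*y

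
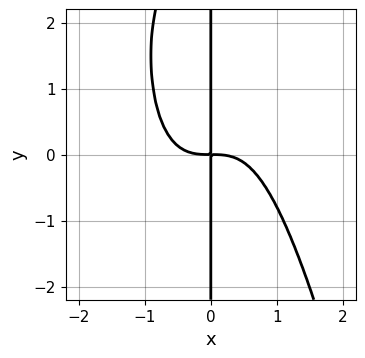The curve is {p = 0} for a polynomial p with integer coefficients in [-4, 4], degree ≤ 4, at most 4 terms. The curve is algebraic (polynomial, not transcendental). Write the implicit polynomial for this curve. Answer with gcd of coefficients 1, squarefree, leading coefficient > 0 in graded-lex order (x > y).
1. The degree is 4 — no degree-3 curve has this shape.
2. Reading off the gridlines: the visible y-axis segment lies entirely on the curve.
3. Putting this together gives p.

3*x^4 - x*y^2 + 3*x*y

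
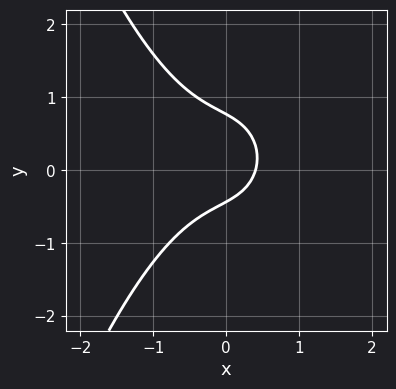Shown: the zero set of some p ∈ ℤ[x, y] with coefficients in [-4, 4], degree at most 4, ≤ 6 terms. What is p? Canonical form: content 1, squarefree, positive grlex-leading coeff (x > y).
deg p = 3. The shape is more complex than any degree-2 curve.
Putting this together gives p.

3*x^3 + 3*y^2 + 2*x - y - 1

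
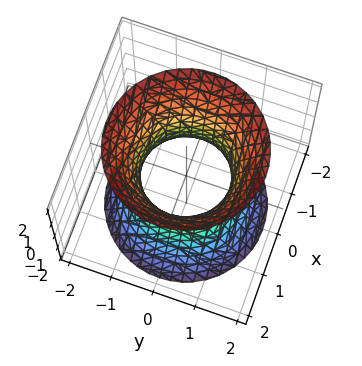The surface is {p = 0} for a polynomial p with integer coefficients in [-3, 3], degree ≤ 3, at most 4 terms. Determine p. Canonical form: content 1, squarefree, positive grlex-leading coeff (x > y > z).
1. Degree: one connected sheet with a waist; a quadric, so deg p = 2.
2. Symmetries: it's symmetric under z → −z, forcing even powers of z; rotational symmetry about the z-axis ⇒ p depends on x, y only through x² + y².
3. Reading off the gridlines: among the integer gridlines, it crosses the y-axis at y ∈ {-1, 1}; among the integer gridlines, it crosses the x-axis at x ∈ {-1, 1}.
4. Matching integer coefficients to the picture gives p.

2*x^2 + 2*y^2 - z^2 - 2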